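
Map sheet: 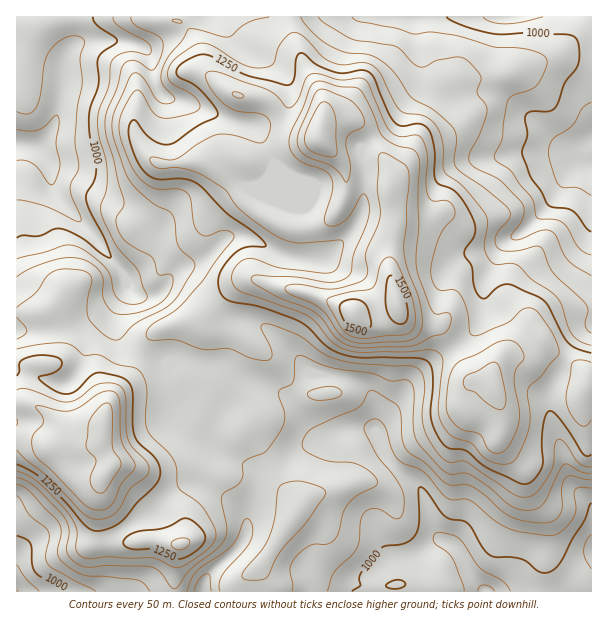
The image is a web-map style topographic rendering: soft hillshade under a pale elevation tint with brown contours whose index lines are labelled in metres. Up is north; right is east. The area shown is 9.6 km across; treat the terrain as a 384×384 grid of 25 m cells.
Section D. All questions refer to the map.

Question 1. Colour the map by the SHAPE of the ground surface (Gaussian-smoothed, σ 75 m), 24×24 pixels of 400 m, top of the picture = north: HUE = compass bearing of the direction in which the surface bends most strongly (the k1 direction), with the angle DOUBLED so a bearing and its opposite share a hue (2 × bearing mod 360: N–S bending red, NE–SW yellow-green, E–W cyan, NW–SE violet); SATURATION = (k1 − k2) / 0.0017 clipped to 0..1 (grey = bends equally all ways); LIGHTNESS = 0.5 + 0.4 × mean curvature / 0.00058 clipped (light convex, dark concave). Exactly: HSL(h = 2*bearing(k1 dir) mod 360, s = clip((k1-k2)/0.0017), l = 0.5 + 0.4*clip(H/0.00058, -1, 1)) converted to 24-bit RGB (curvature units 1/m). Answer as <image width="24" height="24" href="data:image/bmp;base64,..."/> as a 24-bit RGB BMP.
<image width="24" height="24" href="data:image/bmp;base64,Qk32BgAAAAAAADYAAAAoAAAAGAAAABgAAAABABgAAAAAAMAGAAATCwAAEwsAAAAAAAAAAAAAczOUh2A+iW8pVHwuY204Okwz8dlrAycwSNXG0K3JnLuWclSmrZN3fHNWUY6SgIWlg4anpb68t1m6WBxMWLZSlIlvc5pskbypOWWFq2vY8NvvrqTYqo7YRFrH9dXW4qfjADMeLJVr4aChdUhKkoFlpouNWJGSV29JW41JfKhmVBNMrsGad42RbYporrN5UJNIVIGEGSgh0JIhsr0lJqloao7MgrHL8tnorofeDyU8tZVs0JiiUYWFmq6ObFKAnmWRisGIUB5DPnBrp6FsilBCh4NIosRxQmx+cjlYTiE7q9WK6e3eNpyEMmA8U6Bis6R5j0RePjNkY5N0vKGYqX2vo4lpUEFVcbF1ZWO2gSGCY5ZbaENTtZOAj9CSlsq0dz6eJhYlftSxrujZ5tPKpFGTXbWXPo90dllNnWiQanScaZqMfqWWlY2vtIfDoprQlNHSNgwqnDoyknRDcFNJicJ+3OTHMHM5OwgPgI/nverXY4ODmblxzfHykYXceUigemyOg2Fsh29jcaFmUHhVc2RZgn1njLR5VRBDpDGYr8OLezWaz7enieKgir+KYg2a8srlZKi7tYeQgXOe3t+qSqsxOCYycVFfg2VqcGqKopCZpp6DWHVuZHJZbJNUe1E8PSlgoGy3vYejxISubNGn3dW9WZeHIgkw2u64gtOnkeTohVzZ8t3Zy2eTNjddZF9xioB+a4F7jI95qK+emE6ZoGd4n5lfRnCGPWtuOlJ6xZbF4OPUb32hyt6zX0OMPCB/5ejH0uBpPjQQDyQXzuCs8Y3JZUGPc2eFfoaGiICFdotog2hMV5aOdoOvxHaEaSVNfpRTFzU1XJRq4dO/ho6vys9/XC9KI0ti6OLN0p7g0cPkLYqpfrxJejA7kk5VcmRegnFZeHJai2Fij7yZXkaCVhscYisNZ2cfWGYiETQSEoI0e8590KHIymSfrZC4L4Cbve7ddm0lk3gxkm9Ta4xgaj+R2JC8i16ahKmMdZaoiriyn1BcWSRGfDaC4Je62ujxmZvlt+7iK9DfKIlEQXxYyIiesn2dmNy5IEIli3+6tK6IcJ1dUZp1LJiyaF/K7Kjvy6fCklloYUEnSB8bWkI0NGN21vXvy9jtxG3e1vXkJCuxlqfDNE1lg4NWy9q7q1Fsa0Z7b2iCw5ykyKmsYLxrFAwnaF0VFUoXyX2CzkewypDWtcj3zOH/zOz/dbbf3xml8ffAwsp+HiJKvZN1NT5tj7yZhq9toliIfWqTfJe1orXBzMHZ22/YLwQqh8Z5P3VpNW0pYIe73+zqVMalWE0TKx8MKhgTgWI37/vQdjNKOUBTnKRiQ5eZg429oFlbY4tfZXOTaIZLaIRKucdhMwAhvd6kaZ6Zh16cpbGOGVIpe2gRShUJr7xBh49OFEsysLt04Mt+k1VhcGB8lpthUp87CygQznSQupWZRVlofJp/cLR7LQYaRF/LuNKrjFpuS25us5qHhTtsX8G7uOvnbIO7mUfQ6byeDDg54M+TiblrflasrNLDpm3Fm4vPDn9QwG93gk2RmKNuXCZhXE69bHuznTs5pnQ4Ol8vZFo2aLuAf76TfnNkfnp3KTtM9t3EDRZH4+a7ncl0K4+nwp7HeF2WlLCYoGatNE9VmmRuub+jOCNUhYVaWjdUtU5w6e/bp6LpiLfahL61iqB3YX+IdCs1JxkOmv93Fxtiyd21483CImBJS14vd21GpXBXblBVblpwZ3xZY08eRTxygGaPYDlyqdSjtvDHWEeOw53BmI21laC4gD6Ynizo2vHpa96aGlFfheK35a69p2W5f0iAYHVMeopTenBdcGpbY4Fdmr2XImhwWk+AVV+46fLZWrVqUGiVYY1gmkkqTzoXRn88F1F59+fUtVbBsujPJXFui71aylGxtlevpoiWaIh9eUZln55zcmeTw8KsOEt+Qm19RXuB4tus2bBOLAoHJxYMuOB41en2r9XtCRNA7PXWtaPc29a3RzhgSGA6dTQ0gIFcqHtsgkVbYpCHhKuHbV19u7iPTEh6SFBrSm9xsOqlbgC179X2v93z0/jqR3ekcyU1PB9ikPuHUjpq89LShDmZZVKAlHian5akfm+ntqLIjZC0mXmLZHeLspl9ek9RNG9rNq9jqcYULQYKNroj09mmpllKVCQ0ZleEnNikWrRTQV5HnodBpFV5alGNhp+knq22doK2lI62qY26uJfBhGmhqZSwvJXHSEi2jz68xU/XmcTiY9uyTrg8cDxXgICWbX6Kr9d4Xjw5bnJOZGVHgoZNcWY5f5tGcoo5YGQrVmsvoWJ3o3umvY22"/>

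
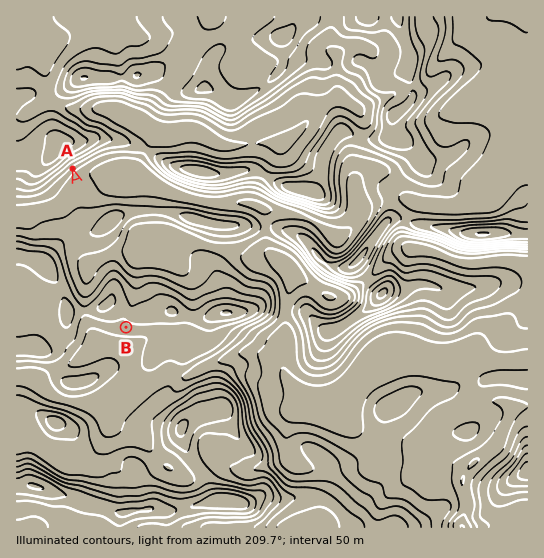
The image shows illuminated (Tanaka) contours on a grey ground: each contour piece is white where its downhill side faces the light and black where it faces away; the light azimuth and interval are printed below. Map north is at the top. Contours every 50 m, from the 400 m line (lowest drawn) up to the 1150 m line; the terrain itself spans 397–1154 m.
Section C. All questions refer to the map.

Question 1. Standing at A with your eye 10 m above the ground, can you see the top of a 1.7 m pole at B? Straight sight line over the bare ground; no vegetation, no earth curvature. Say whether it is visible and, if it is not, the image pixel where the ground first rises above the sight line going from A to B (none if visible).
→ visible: false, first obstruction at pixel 109 277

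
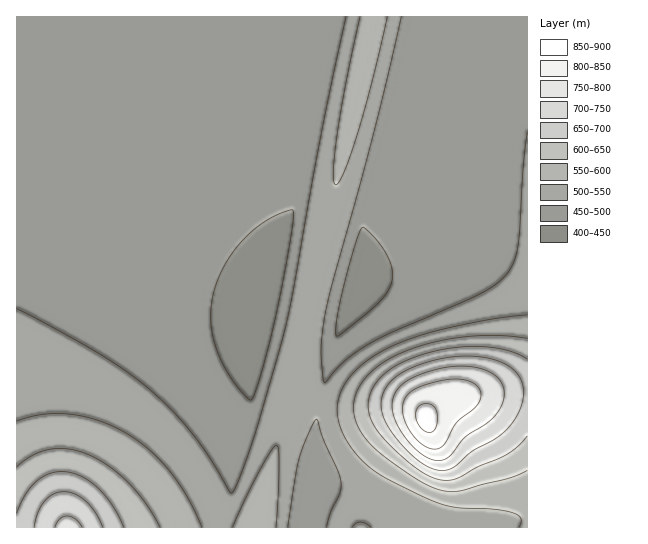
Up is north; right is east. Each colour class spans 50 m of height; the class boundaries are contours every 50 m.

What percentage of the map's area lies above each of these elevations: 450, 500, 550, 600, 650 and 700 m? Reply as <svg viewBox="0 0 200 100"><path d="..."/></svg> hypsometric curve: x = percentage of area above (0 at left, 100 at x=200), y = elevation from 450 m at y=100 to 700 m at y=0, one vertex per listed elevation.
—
<svg viewBox="0 0 200 100"><path d="M190 100l-113-20-38-20-16-20-7-20-6-20"/></svg>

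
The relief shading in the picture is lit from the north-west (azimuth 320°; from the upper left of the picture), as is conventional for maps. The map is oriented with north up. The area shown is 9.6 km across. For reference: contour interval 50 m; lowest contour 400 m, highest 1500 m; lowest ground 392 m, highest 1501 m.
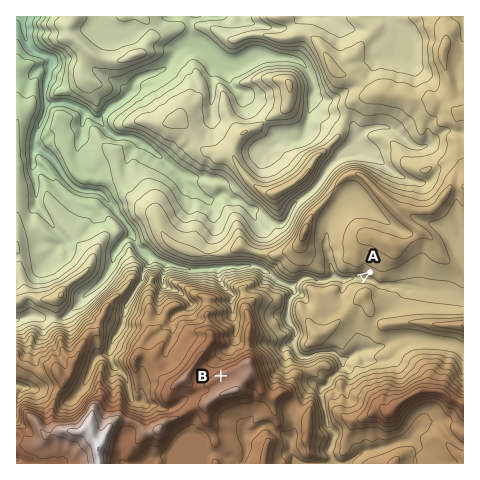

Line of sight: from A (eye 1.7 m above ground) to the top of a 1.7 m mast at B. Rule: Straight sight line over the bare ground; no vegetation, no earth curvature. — no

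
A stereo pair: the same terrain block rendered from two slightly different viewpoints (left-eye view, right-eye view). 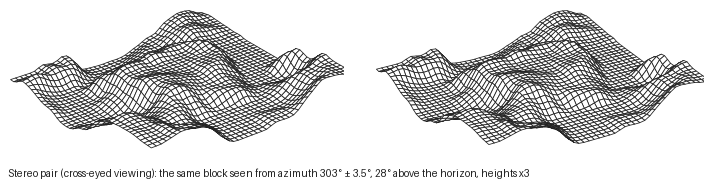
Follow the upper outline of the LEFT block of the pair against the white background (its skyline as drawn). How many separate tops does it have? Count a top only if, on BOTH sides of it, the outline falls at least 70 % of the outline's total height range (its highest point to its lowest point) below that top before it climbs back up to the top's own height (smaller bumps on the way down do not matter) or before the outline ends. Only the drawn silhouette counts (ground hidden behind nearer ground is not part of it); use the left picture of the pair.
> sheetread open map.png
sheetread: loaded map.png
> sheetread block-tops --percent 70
1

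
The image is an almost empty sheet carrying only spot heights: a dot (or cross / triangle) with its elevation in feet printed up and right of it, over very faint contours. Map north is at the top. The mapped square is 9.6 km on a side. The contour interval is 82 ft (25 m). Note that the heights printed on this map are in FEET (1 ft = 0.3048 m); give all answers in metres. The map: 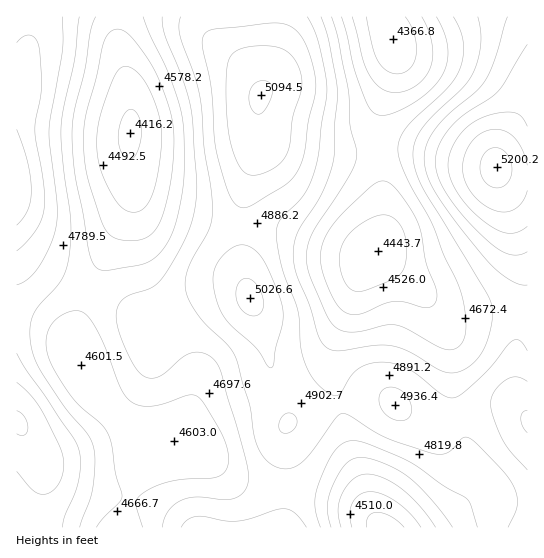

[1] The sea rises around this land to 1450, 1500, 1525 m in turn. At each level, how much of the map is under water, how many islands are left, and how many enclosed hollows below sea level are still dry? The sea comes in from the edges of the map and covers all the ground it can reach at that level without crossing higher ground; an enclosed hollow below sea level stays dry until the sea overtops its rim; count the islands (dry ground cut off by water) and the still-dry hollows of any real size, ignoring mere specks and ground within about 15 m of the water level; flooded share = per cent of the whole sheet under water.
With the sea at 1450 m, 45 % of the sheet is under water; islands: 0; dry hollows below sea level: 0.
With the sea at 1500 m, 83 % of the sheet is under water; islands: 2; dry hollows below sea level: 0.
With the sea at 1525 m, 93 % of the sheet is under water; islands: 1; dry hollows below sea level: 0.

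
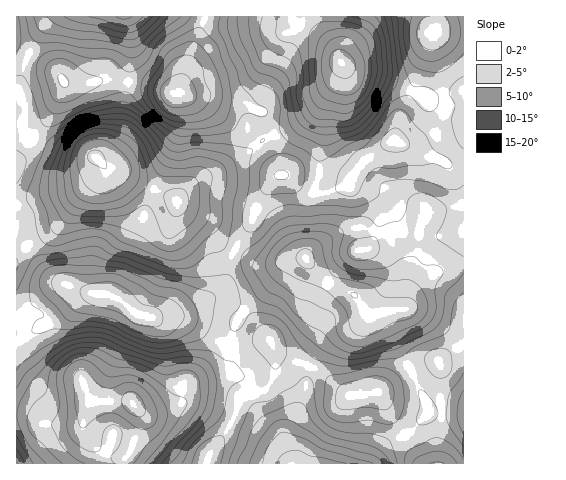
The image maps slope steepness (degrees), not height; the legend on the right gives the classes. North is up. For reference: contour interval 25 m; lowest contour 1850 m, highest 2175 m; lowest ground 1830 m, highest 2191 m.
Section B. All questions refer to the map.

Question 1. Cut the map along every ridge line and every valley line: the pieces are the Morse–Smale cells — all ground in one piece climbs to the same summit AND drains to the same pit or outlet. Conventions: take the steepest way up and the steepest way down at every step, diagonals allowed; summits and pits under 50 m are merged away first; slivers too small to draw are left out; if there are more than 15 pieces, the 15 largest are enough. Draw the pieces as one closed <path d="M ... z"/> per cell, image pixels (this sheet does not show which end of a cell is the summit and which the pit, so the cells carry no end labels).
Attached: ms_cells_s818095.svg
<path d="M103 164l-1 5-8 9-17 11-32 5-29 10 0 109 5 1 8-4 23-21 8-3 9 0 19 6 28 5 24 19 17 2 17-1 8 2 40 24 10 1 3-19 9-13-21-12-17 0 17-12 11-37-10-5-21-24-21-12-11-13-27-12-27-15-9-1z"/><path d="M17 46l0 158 32-11 28-4 17-11 8-9-1-7 7 7 9 1 61 32 4-8 10-10 24-12 34-21 15-13 10-4-11-19-21-13-70-9-30-9-27-4-49 4-9-11-13-11z"/><path d="M103 294l-13 0-7 3-23 21-44 23 1 74 12 1 20 8 28 0 5-3 9-20 38 0 14 11 12 0 18-6 6-7 3-10 4-5 34-9 8-5 5-15-1-11-10-1-26-17-17-8-22 0-20-3-19-17z"/><path d="M395 140l-26 17-22 28-14 6-20 1-12-4-15-12-6-1-4 2-15 20-6 12-2 12-12 16-6 14 23 12 18 0 15-4 15 0 9-12 21-13 20-7 11 1 18 7 14 20 5 18 1 32 3-28 4-13 5-9 4-31 7-12 36-8 0-37-15-2-11-7-18-4z"/><path d="M342 63l-4 17-19 25-25 21-19 8 6 27 0 14 5 1 15 12 12 4 20-1 14-6 22-28 24-17 27 14 18 4 11 7 15 1-1-74-37 8-5-5-32-14-34-8z"/><path d="M323 16l-117 0-13 30-14 46 15 4 16 0 17 5 16 1 19 10 12 22 20-8 25-21 21-30 2-13-6-16-11-19z"/><path d="M204 16l-187 0-1 30 29 16 11 9 11 13 49-4 27 4 36 9z"/><path d="M463 16l-138 0-1 8 12 22 4 15 8 7 10 6 31 7 30 13 8 6 37-9z"/><path d="M463 205l-35 7-4 4-4 13-3 26-8 16-4 34-1-32-2-11-12-21-9-8-20-6-18 4-28 16-9 9 0 4 20 20 27 14 14 20 7 1 31-6 9-17 12-12 15-10 23-5z"/><path d="M270 340l-36 4-3 21-4 7-41 12-4 5-3 10-8 8-16 5-12 0-5-3 3 8-1 10-16 36 82 1 4-10 22-31 8-24 24-10 8-8 3-9 0-18z"/><path d="M313 367l-3 1-8 34-15 33 4 28 81 1 8-12 10-10 13-7-21-37-4-5-27 2z"/><path d="M306 259l-16 2-7 6-5 10-30 29-3 6 24 27 9 14 7 5 26 8 11-20 11-9 24-12 7-7 1-6-12-18-27-14z"/><path d="M274 348l1 24-3 9-8 8-24 10-8 24-22 31-3 10 84-1-4-28 15-33 9-35-26-9z"/><path d="M274 135l-9 3-15 13-34 21-24 12-15 18 5 8 21 12 21 24 10 4 18-27 3-14 9-17 9-12 8-6 0-13z"/><path d="M463 266l-22 4-15 10-12 12-9 17-34 6 10 3 6 8 16 34 8 10 14-8 14-1 25-18z"/>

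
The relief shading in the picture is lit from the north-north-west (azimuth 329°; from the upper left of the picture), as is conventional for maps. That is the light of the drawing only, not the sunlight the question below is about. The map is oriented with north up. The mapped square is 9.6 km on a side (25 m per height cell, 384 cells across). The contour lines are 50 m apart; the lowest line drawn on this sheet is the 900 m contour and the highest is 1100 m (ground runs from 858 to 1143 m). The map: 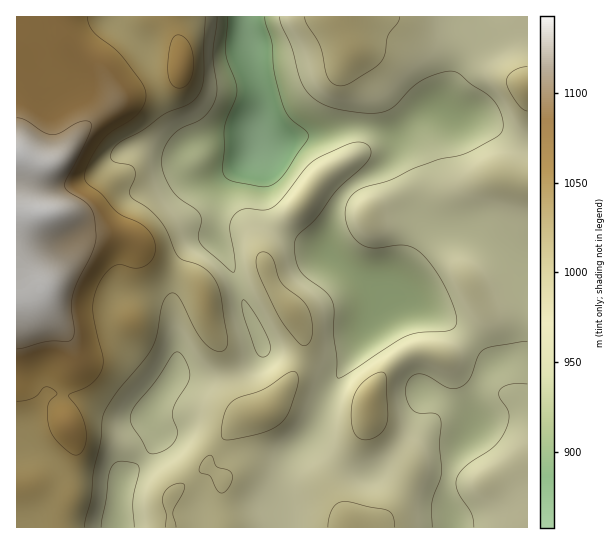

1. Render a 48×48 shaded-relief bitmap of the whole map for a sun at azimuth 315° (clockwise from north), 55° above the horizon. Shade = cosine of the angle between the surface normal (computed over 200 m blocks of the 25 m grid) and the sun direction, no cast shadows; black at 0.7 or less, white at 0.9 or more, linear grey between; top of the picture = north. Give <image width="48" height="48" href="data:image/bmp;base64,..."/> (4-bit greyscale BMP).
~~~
<image width="48" height="48" href="data:image/bmp;base64,Qk32BAAAAAAAAHYAAAAoAAAAMAAAADAAAAABAAQAAAAAAIAEAAATCwAAEwsAABAAAAAAAAAAAAAAABEREQAiIiIAMzMzAERERABVVVUAZmZmAHd3dwCIiIgAmZmZAKqqqgC7u7sAzMzMAN3d3QDu7u4A////AJmZhSNpq7qYmZmIiZmqu6mZmHdniaqpmYmZhSJpu7qYmZmIiZmqu6qqmXZniaqZmYiZlzJYvMqYiZh3iZmqq7qrqYZniZmZmYiJl0JYvMypiZh3eJmqqqqrupdnmqmImZmZmEJHrNy6mZmHeJmqqpmaupdmm7qYiaqZl0JHiszMqZmYd4mqqpiJqqhmm8y6mZmZl0E2eazNypmYd4mruph3iql2is3LqZmZh0JGiJq826mIdmeau6h2eKmHebzMupmZl0NHiJmrzLmHdlV5q7l2V5mHeJq8u5mqqFRWeJmqvLqYdkRYq8uWVomYd4mru4mruGRFaJqqq7upmGRGm8ynVXmph4maqoiaqGVERoqqu7u7uoZWi924VXmpiImZmXiZmGVDNGmru7u8y6dVet7ZVGiZiImZmXiJh2VEM1eau7u7zcllaM/rZFeId3mqmXeIh2VVRDWKqpmavduGZ63+pUZ3dmiaqWZ4iHZmZDR5qYd4rNyXZovv2XZ4dmeJmVVnh3Z3ZTNpmYZnisuXZnnO/bmZmHd4iWZmdmaIdkNomYZniqqXVWis7u3Luod3iHdndmeJhkRpqXZnmqmHVWeavd3cy5h3eIh3ZmeZl1VpqXVomqmHZVeJqrzMy6mIiIiHZVeKqGZ5qWRomqqHdmeJmaqrupmIiJmHVEaJmHaJqWRpqqqYh3iJmZmqqpiImZmYZDV4h2aKuXWKqpmZmYiZmZmaqpiImZmZdTNoh2Z6uneaqYiJmZmIiZmaqpiImZmZl1NHh1V6uomruXZ4mZmHeIiaqqmZmZmZmXVGd2VpqZq8ynZniZh2Z4iaqqmZmYiIiYdWiGVniZq8uoZWeZl2VniaqqmZmYd3eIh4mXZnd5q7updVaKmHZ4iZmZmZmYh2ZniJqYd4d5q7uqhTWKuYd4mZmZmZmJmYd3eJqpiJmJvLvMpzN7y5iIiYiIiIiKqqmZh4mZiZmavMze6mNa3KmIiZiIiIiJmYiZmHeIiJmaq8zf/pVHvMupmZmZiIiJh2VXmYd3eIiImrvO/9hVery7qqqqqZmYiGMSaal2aIh2eau9//yWVorMuqu7u6qomZYgJpqGZ5l2Z5q83/7admiru7u8zLqpmrpgAViGVomHVomrze7tuXibuqu8zLqpmruVABRVRGd3Znmqq7zNypiaqqq8zLqamru4UQAkREVVVXmqmZmaqYeJqqqrvLqaqau6ljESMzNDNGiqmId3d2ZniZmaq7qamZqqqXQzRCIzNGiaqYdmZmVVeImImqqZmZmqqpdWdjEjRWirqZh2ZmZVVniIiaqpmZmaqph4mFETVnmruqmHZndlVWeIiau5mZmZqYiJqnICV4m7u7qYZndmVWeJqszJmZmZqYiau5MBV4q8u7updmd3ZneJqrzJmZmZqZiau6UAR5rMu6qqh3d3d3iJmqu5mZmZmZmZq6YQJpq8uqqqmIiId4iZmZqpmZmIiZmZqpcgFZq7qqmZmIiId4iZmZmZmZmHiZmZmZcwBZu7qpmZmIiId4iZmZmQ=="/>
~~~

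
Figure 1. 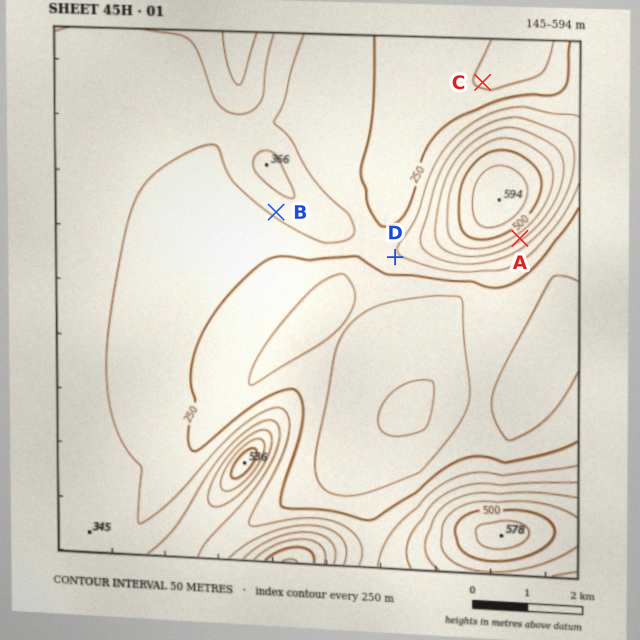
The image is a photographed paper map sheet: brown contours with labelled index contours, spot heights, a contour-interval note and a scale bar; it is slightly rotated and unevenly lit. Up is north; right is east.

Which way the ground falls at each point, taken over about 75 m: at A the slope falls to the SE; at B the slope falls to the SW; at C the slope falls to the NE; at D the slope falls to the SW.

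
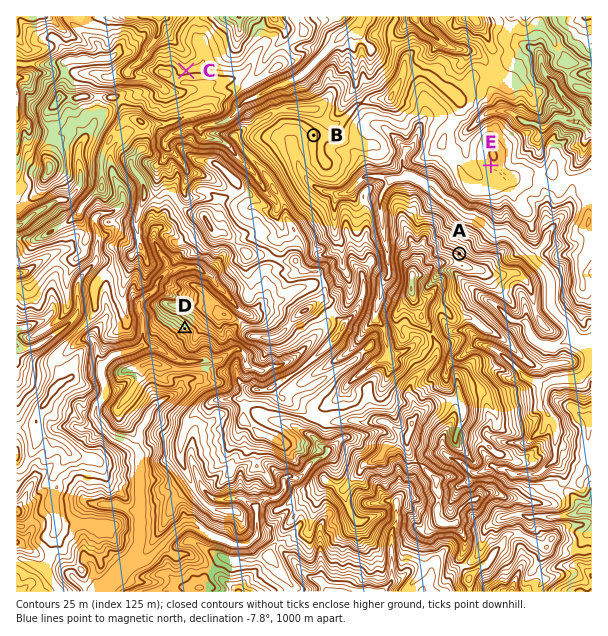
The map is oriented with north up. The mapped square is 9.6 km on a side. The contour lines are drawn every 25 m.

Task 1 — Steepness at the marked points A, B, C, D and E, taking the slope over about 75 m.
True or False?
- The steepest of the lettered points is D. False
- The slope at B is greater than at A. False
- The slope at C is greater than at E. True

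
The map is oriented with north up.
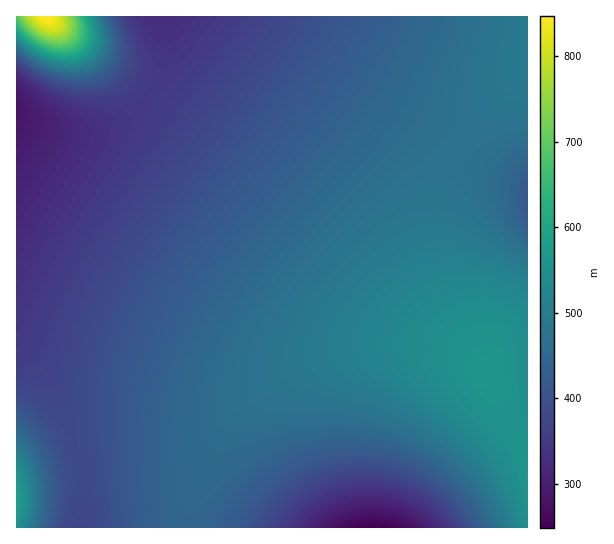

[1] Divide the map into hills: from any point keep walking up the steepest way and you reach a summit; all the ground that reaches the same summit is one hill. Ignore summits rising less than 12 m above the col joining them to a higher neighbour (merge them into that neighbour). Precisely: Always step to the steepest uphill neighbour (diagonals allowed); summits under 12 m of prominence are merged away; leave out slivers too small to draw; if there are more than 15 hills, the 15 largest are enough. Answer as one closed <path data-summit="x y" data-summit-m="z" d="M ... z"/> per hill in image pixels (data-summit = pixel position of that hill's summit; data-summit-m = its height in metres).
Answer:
<path data-summit="489 373" data-summit-m="561" d="M251 16l-89 0 3 19 0 22-6 25-11 17-13 13-20 12-16 5-28 3-30-4-25-7 0 221 31 36 10 17 12 27 8 27 6 34 0 30-3 14 447 1 1-345-49-24-73-43z"/><path data-summit="527 50" data-summit-m="495" d="M527 16l-275 1 154 99 73 43 48 24z"/><path data-summit="46 17" data-summit-m="847" d="M161 16l-144 0-1 103 25 9 36 4 32-5 21-11 22-22 11-24 2-13 0-22z"/><path data-summit="17 499" data-summit-m="584" d="M17 343l-1 184 63 1 4-15 0-30-6-34-8-27-17-36-16-23z"/>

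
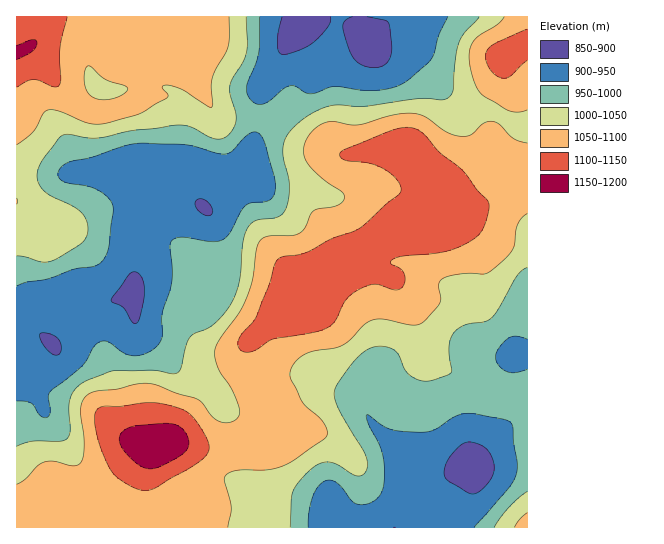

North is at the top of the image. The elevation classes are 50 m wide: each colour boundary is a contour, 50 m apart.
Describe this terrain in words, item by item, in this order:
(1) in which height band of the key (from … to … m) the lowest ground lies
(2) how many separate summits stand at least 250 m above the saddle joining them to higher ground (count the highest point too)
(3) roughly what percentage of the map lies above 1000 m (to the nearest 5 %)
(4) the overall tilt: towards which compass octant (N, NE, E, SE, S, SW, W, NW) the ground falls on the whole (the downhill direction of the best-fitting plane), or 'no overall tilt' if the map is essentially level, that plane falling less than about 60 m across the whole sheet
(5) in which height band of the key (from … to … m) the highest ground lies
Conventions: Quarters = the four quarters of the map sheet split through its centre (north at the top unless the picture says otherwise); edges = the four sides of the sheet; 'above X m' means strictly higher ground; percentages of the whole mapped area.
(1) The lowest point is somewhere between 850 and 900 m.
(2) Counting only tops that stand 250 m proud, the map has 1 summit.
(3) Ground above 1000 m makes up about 60 % of the sheet.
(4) No overall tilt - high and low ground are spread across the sheet.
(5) Between 1150 and 1200 m: that is the band holding the highest ground.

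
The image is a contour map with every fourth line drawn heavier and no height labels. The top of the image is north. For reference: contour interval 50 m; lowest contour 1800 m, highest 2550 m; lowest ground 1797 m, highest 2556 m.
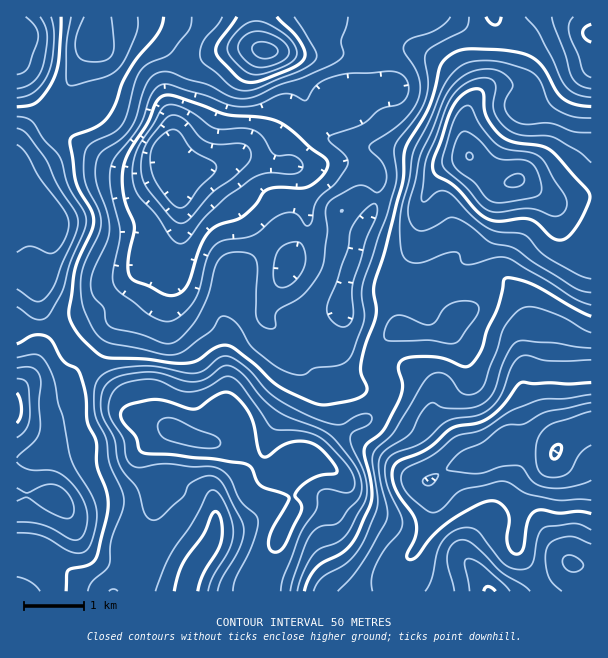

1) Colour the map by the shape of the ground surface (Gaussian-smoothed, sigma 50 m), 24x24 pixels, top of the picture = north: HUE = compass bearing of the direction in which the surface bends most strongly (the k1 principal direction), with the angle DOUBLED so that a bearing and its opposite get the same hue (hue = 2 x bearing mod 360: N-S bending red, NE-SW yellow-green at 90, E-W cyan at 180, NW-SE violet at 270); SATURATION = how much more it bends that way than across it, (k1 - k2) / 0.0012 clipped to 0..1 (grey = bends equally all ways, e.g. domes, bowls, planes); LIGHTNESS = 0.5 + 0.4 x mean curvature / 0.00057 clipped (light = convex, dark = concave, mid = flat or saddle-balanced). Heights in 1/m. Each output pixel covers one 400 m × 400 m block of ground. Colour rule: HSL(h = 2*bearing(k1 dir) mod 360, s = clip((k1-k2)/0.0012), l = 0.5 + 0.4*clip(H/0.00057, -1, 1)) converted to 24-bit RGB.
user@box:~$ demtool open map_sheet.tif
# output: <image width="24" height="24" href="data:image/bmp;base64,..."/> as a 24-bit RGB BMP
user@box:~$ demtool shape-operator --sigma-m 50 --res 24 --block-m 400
<image width="24" height="24" href="data:image/bmp;base64,Qk32BgAAAAAAADYAAAAoAAAAGAAAABgAAAABABgAAAAAAMAGAAATCwAAEwsAAAAAAAAAAAAAbWN3V5WEV8nJw5x4xFRnzZZ8Q3R7Bjpby4/H056b0qVq3pNdJyJEY5BANI9IO4ducFONnzqZV6F+zP/NZyzJxAW7xVKMh7yTfZ3Gku7iFSe0wxtZt6J3w5+JqVlZFFpQGVpS1nRu7IuF3MiEYCGbo711Sp5nMGJDHFdPSzXE2PPdruNeIxAidBx11Obbpr7YiJvSsl1hIAkqtZJWzJuMs41ou3h+SaWYBxMsiq0o2bSI+bOpIChl39a1Tp+iWX2yGbfYC4ma59GKxSA7SDd5GtPFfsyZu5uEmpYmViwgLQ0jUbg0rX9I06qAoXSOwZp3DgAzw+mHKI4x9ceOQynd4mBBXfJiNPD8NyfDJiNkq6hXwY2gcnG1UOXSVYGerYNyqYAvSxg+P76vT6Wcs441hONJh0AzrTkXAyFLl9eEonu/3LRVeSBGv/nT1fblHRtHJA8QKGA4UcFnbV6oyI6NJq1FYTZuqTYnxqnlaVjZZ6q6Xiqd5bS35UxQlTRWxFqUSfLYQ9eJLnu828Tl1Ob3rfjUugAWLgUWe3UtDX4XOGAbKl0Vnosx4LksDxwkrbd0zSpwsFZVlViVRRg9qOk+gZnSuMbusdH5xlnlktyLFHqPcdOZz6mgsgBY8S1yc4HReIfh1G7BRj8iVaUOEzwU4asvIEg2DXgMn1gyzcqOIh1rknbj1vXibb3KjsmqkiyctYjIvuW/N3/NQaRIWh8gf0Kj5arZ6Y25M3uE6Cbe1nvdy9a5E4WepGVTlkVMaHgmDYtBzY9TI16PYfHL1NTtu8PqbKLZIR7U67WwudKeTD1xcT1Xgkxeg1JGh1omzsdtzm22HSpUzp+G5eTUGTOopVC7hXu6sYvWGYeJUchXWr6JAfZqNKwrh8U9kCJTTSA6zfSMxlpMaxlPmUmDXaqTRDGU64Opva9IfzIrcTdugtlsxsV7WCh9Nz93kHVjhHhIbD+5LNhyhtykPJqHd4FQhXw8MSU9qYBa2eMan14wY0GTjEk9pp9VIlaLy1Ky8JC3hZfYgYfbpsmVpqd8fCaiYF+7aHCxqHe9z0tAOOhFQL48dzx/RJ9UXoxvOEh6r0mU08yDqIZSKyuEqJPFn7pkFBU+e4Auud6Ep2SsfVyf1qrEyZS2PESEUWSLfC9CjVAulsqp3OGkK65sL3FpSph+i1ZrQE9eUjNx57p7t6xtJYt3UDuH6JCbDCJxi3zWq8phbmpDgIZKgaAyw1w1tDikaSlPiEBfncOZZayI98WHS3c2NX1aLnFYfF1WTmSFKz6C4trF1brCdkyQIj5CvoxM0q4mFWiR5nmCsHdfTpVvrnWQrFw7RxswqVOxhsq+ldPXhFCL8NqywXZ5L6KgP1ydRJWILY/BL1CnnNOFuV6H5UiZQXCSQner3MV3Bi9Xz26I26iKco9qQFZhxh4qPqeuXZutpM6COrtPT1l92fXW29LtaH/jMymij9nTDzWbW0KkwJdob15Qs3SGw4fJOBOF++fQAi0xSx6a/djHYqOJaQ1n3aZXa6ZCLGFCrN6Qa6SBlN7VkuGHm5NQjzFVQIh9SLpRKg4xMnxgt4OcwHvBer63coXCH13I6JqTxVHvABxB/NjPxhNJVRxk0OrZ2cLqiPX1fNjfl3rFk8xws4thj09HcUdBlsA1IEtPYC9qS24tNWEZdI47wJ4dQDIWWFQihYotsl4sDA8ngcU8/5ThvO/sVf/GpLnn5NvuT02Te2SBlsaaoDl+wBAuhjwt6e82CygaFx8/uT5FfKY8HEYcxKpKez56WsOGVdfkf5ndHlz3RZrPvmXI7/bVit7KKLKwzmWTwmPBl1K35U2PfyFSwHCls6TJ5dLUV1HSBQ4uh6hLvHldUng/PKxUX4KpbdGKS39HXXxBJnVYMDyGgEig//zMh8k2Hi8xWlshp7RVV12ivxzG9pHEiJ1kt5Z4w7iJtSGRMg1bV6JetU5528tpDHYTJIkmY6RKVYONaJtvUH9lDx0kP5pd++vQ+oWLJBpEbdphKcF1OpulEiEf4is/7Xhkt6hEp8JIeiV6Jl7Ofn/TbEKn8IWR4YxqBqEgGZAiIXohdZA1ZGM3HzVFD/JAPeUp9sPOlWb33d22lmVOHz4fMyV/YjJ89tzSwdXKzZPIOjy1Rr+2GTyrkWv91tf10tX5zNf/OS//dl7TaoXKeVjRVa/shs7QbbpahXgahmUev5U6r5VwRDiZJBQRJ4ZU1ueh1Lacn26XgWywkn6nGYyYH25qruWA1uRknxEzdC5hk4B0eVNiSXtINKI7P2pGoTA12WcmSclanap2tmpHPhgW"/>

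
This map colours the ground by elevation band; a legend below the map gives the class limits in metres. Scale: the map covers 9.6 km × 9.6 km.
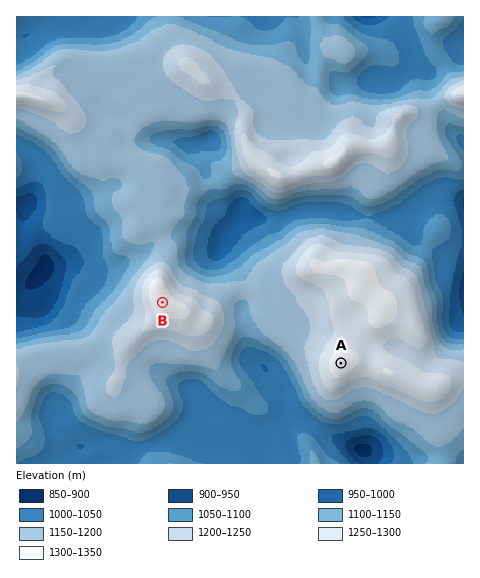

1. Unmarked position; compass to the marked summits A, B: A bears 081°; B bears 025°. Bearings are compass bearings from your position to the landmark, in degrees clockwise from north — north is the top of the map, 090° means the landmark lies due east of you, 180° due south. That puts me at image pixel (118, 398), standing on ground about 1200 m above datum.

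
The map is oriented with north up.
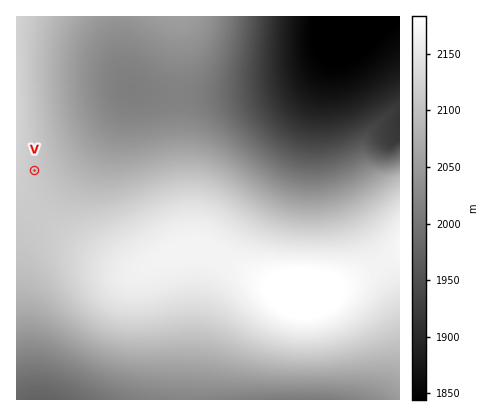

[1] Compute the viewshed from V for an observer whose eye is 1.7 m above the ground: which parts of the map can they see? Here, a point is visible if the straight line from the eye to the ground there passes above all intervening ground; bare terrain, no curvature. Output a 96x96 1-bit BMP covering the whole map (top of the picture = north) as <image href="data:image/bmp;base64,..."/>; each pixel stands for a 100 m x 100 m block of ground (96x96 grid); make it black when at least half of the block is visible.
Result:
<image width="96" height="96" href="data:image/bmp;base64,Qk2+BAAAAAAAAD4AAAAoAAAAYAAAAGAAAAABAAEAAAAAAIAEAAATCwAAEwsAAAIAAAAAAAAA////AAAAAAAAAAAAAAAAAAAAAAAAAAAAAAAAAAAAAAAAAAAAAAAAAAAAAAAAAAAAAAAAAAAAAAAAAAAAAAAAAAAAAAAAAAAAAAAAAAAAAAAAAAAAAAAAAAAAAAAAAAAAAAAAAAAAAAAAAAAAAAAAAAAAAAAAAAAAAAAAAAAAAAAAAAAAAAAAAAAAAAAAAAAAAAAAAAAAAAAAAAAAAAAAAAAAAAAAAAAAAAAAAAAAAAAAAAAAAAAAAAAAAAAAAAAAAAAAAAAAAAAAAAAAAAAAAAAAAAAAAAAAAAAAAAAAAAAAAAAAAAAAAAAAAAAAAAAAAAAAAAAAAAAAAAAAAAAAAAAAAAAAAAAAAAAAAAAAAAAAAAAAAAAAAAAAAAAAAAAAAAAAAAAAAAAAAAAAAAAAAAAAAAAAAAAAAAAAAAAAAAAAAAAAAAAAAAAAAAAAAAAAAAAAAAAAAAAAAAAAAAAAAAAAAAAAAAAAAAAAAAAAAAAAADgAAAAAAAAAAAAAAf8AAAAAAAAAAAAAB/+AAAAAAAAAAAAAD//gAAAAAAAAAAAAH//4AAAAAAAAAAAAP//8AAAAAAAAAAAAP///AAAAAAAAAAAAf///wAAAAAAAAAAA////8AAAAAAAAAAA/////AAAAAAAAAAB/////gAAAAAAAAAB/////4AAAAAAAAED/////8AAAAAAAAMD/////+AAAAAAAAcD/////+AAAAAAAAcH//////AAAAAAAAcH//////AAAAAAAA8H//////gAAAAAAA8P//////gAAAAAAA8P//////gAAAAAAA8P//////gAAAAAAAcP//////gAAAAAAAcf//////gAAAAAAAcf//////gAAAAAAAc///////gAAAAAAAM///////gAAAAAAAN///////gAAAAAAAH///////gAAAAAAAD/g/////AAAAAAAAD/AD////AAAAAAAAD+AA////AAAAAAAAD8AAP///AAAAAAAAD8AAD///AAAAAAAAD8AAB///AAAAAAAAD8AAA///AAAAAAAAD8AAAf//AAAAAAAAD8AAAP//AAAAAAAAD8AAAH//AAAAAAAAD8AAAD//AAAAAAAAD8AAAD//AAAAAAAAD8AAAB//gAAAAAAAD8AAAB//gAAAAAAAD8AAAA//gAAAAAAAD8AAAA//wAAAAAAAD8AAAA//wAAAAAAAD8AAAA//4AAAAAAAD8AAAA//4AAAAAAAD8AAAB//4AAAAAAAD+AAAB//4AAAAAAAD+AAAB//8AAAAAAAD+AAAD//8AAAAAAAD+AAAD//8AAAAAAAD/AAAH//8AAAAAAAD/AAAP//8AAAAAAAD/gAAP//8AAAAAAAD/gAAf//8AAAAAAAD/wAA///8AAAAAAAD/4AB///8AAAAAAAD/8AD///8AAAAAAAD//AP///8AAAAAAAD///////8AAAAAAAD///////4AAAAAAAD///////4AAAAAAAD///////4AAAAAAAD///////wAAAAAAAD///////wAAAAAAAA="/>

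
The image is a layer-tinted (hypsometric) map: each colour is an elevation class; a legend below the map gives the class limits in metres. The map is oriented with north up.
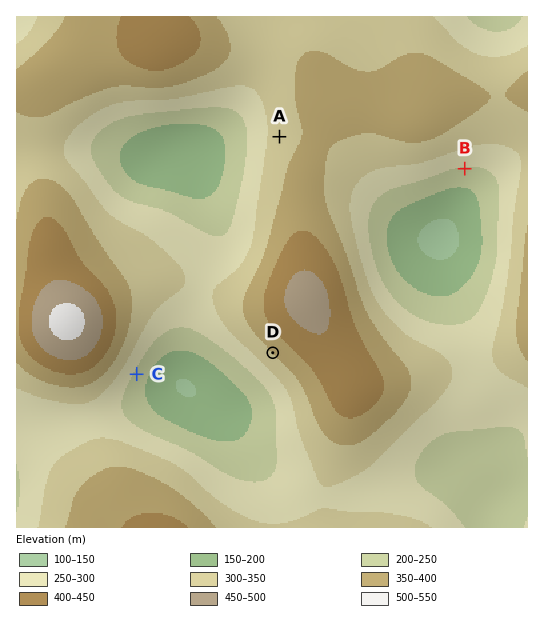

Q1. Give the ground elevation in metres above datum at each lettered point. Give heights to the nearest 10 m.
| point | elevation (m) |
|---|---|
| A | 320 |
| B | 240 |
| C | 240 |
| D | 350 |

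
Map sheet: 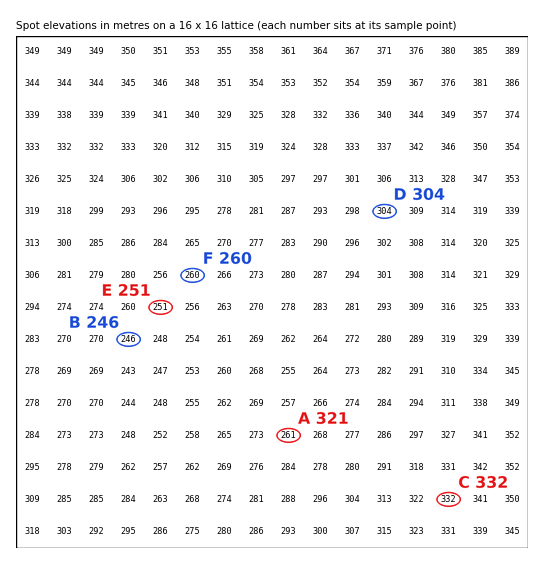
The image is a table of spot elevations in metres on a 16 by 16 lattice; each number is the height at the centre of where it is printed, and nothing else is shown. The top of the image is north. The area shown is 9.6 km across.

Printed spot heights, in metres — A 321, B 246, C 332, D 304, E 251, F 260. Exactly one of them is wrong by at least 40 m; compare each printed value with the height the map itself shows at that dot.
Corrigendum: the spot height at A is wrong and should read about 261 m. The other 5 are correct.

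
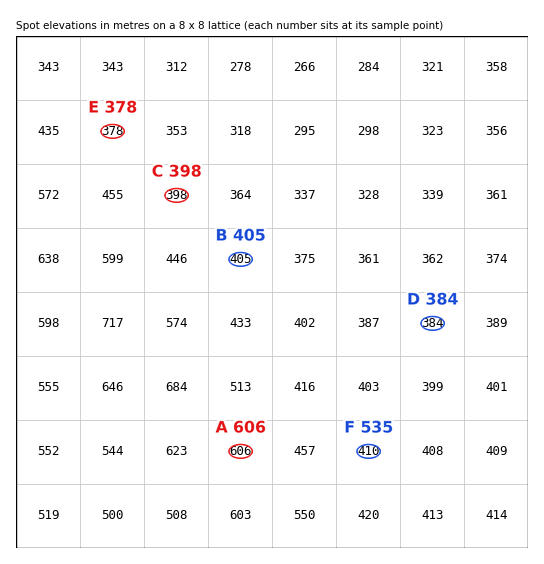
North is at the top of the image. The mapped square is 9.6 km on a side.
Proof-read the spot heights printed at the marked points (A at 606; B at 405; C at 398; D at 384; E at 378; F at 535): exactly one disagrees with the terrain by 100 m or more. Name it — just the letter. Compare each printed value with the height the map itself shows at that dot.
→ F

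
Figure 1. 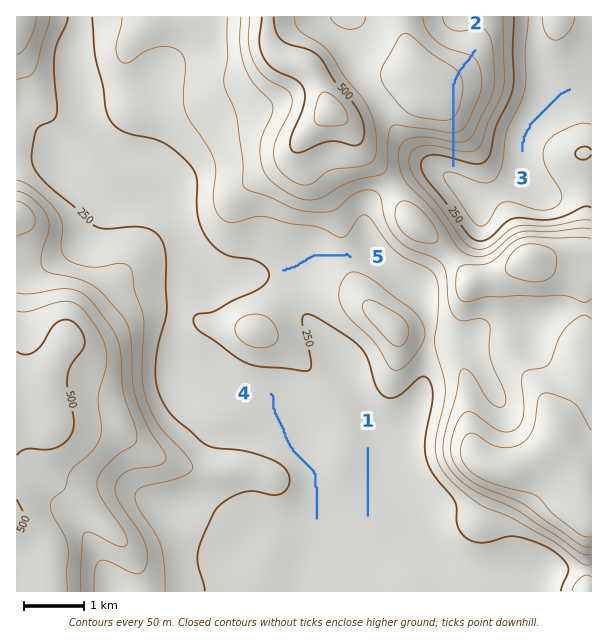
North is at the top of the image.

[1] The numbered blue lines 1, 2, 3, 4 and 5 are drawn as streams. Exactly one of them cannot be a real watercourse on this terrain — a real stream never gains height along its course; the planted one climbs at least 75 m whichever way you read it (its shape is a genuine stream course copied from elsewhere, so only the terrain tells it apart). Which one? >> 2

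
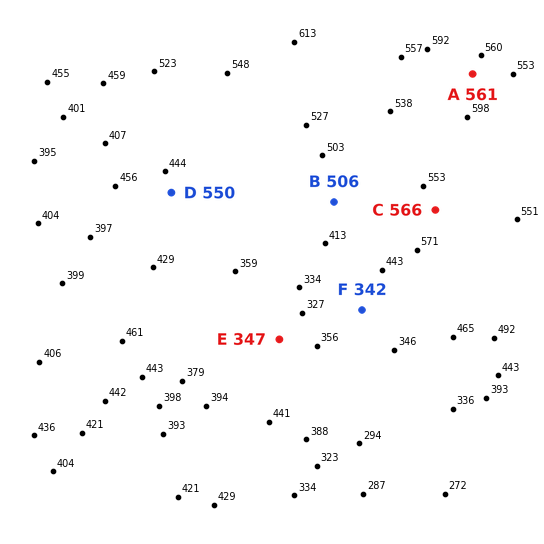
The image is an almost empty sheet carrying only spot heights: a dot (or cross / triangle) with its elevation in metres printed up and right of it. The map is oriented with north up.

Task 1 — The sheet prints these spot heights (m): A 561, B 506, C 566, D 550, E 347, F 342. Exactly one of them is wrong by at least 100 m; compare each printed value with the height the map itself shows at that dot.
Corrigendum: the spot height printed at D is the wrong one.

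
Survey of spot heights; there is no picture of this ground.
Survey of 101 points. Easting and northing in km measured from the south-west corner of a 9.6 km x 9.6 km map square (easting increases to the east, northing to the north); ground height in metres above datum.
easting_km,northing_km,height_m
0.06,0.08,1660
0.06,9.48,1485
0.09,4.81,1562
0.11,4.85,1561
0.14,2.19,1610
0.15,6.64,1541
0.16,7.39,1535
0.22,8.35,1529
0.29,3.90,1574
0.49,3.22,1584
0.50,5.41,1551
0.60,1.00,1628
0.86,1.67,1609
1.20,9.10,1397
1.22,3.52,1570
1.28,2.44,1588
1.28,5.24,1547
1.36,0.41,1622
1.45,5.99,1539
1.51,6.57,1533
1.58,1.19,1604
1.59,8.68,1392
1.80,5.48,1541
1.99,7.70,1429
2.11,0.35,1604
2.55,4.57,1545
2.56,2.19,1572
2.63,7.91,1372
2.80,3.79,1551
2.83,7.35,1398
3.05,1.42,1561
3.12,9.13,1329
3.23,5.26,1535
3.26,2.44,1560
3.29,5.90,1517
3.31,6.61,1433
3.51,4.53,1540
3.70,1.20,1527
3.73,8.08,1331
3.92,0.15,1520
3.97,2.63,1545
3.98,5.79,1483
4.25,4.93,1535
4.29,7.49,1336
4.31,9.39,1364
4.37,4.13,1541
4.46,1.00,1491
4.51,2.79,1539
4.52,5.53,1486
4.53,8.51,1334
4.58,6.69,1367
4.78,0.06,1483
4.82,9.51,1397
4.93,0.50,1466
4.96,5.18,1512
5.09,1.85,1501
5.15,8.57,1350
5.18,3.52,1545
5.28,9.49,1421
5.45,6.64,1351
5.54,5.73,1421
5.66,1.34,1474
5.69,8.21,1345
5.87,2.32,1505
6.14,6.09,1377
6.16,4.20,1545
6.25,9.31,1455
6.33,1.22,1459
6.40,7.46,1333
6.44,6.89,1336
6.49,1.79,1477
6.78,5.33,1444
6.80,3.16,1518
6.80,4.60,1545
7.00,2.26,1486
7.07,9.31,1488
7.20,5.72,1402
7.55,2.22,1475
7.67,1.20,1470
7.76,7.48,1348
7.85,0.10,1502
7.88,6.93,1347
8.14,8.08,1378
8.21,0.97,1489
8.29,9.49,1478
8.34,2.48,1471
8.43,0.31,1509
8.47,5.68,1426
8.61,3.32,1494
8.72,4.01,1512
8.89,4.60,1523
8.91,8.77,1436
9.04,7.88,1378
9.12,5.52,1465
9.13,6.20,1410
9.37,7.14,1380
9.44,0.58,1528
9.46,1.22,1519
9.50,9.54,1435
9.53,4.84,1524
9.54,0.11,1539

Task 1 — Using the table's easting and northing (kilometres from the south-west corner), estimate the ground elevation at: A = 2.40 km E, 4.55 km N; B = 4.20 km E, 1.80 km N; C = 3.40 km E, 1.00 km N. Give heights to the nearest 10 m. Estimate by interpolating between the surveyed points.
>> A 1550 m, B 1520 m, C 1540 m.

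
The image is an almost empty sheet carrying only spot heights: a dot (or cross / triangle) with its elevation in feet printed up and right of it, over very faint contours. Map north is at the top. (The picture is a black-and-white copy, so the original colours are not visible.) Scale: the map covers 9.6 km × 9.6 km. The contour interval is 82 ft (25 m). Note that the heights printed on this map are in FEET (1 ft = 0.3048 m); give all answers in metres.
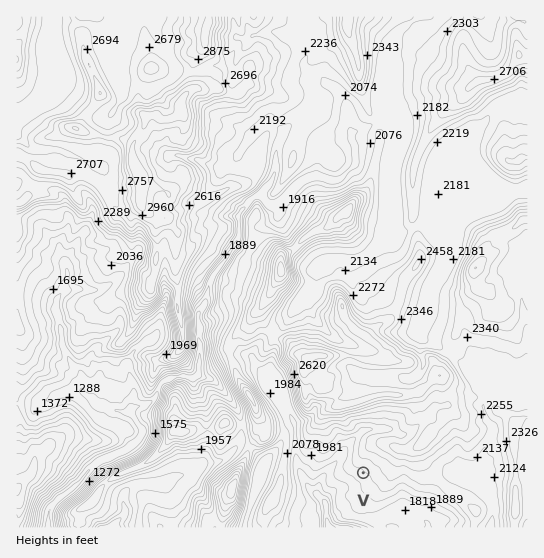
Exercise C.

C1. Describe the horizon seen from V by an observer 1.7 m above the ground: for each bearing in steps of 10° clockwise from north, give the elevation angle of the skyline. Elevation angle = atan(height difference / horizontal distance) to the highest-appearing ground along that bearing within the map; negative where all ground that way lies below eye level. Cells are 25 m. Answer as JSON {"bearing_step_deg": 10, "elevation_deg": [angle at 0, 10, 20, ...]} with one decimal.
{"bearing_step_deg": 10, "elevation_deg": [8.9, 8.1, 7.7, 7.9, 8.3, 8.5, 7.9, 6.3, 4.9, 4.3, 3.5, 2.9, 1.9, 0.8, -0.3, -1.3, -2.2, -2.9, -3.3, -3.6, -3.9, -4.7, -3.6, -2.6, -0.1, 2.4, 5.4, 4.5, 1.5, 3.5, 4.7, 3.2, 6.1, 7.7, 9.3, 9.3]}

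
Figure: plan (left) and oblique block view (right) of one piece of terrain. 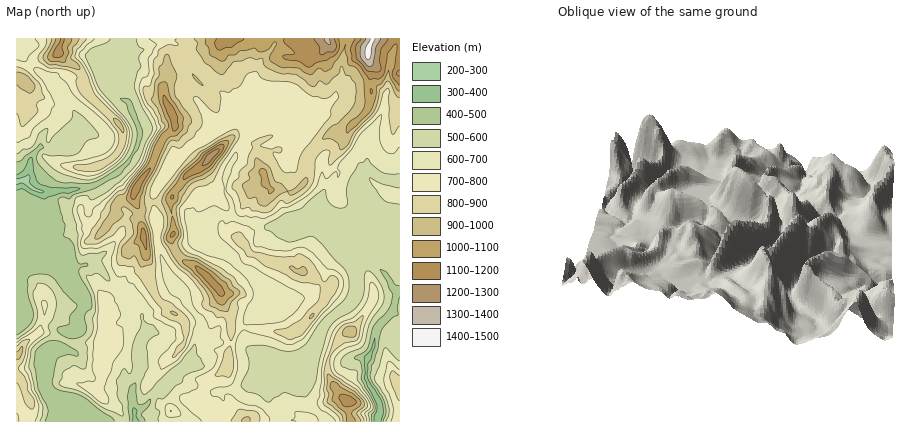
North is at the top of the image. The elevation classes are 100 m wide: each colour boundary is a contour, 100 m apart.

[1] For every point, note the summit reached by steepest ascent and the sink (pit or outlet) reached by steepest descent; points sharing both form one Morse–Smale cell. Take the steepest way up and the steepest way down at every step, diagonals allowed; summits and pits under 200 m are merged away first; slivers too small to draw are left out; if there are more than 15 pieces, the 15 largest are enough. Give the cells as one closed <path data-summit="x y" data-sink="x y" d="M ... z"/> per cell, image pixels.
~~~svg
<path data-summit="136 188" data-sink="16 182" d="M172 42l-20 3-24 9-8 0-14 8-2 10 5 16 9 9 11 5 9 22 2 12-3 12-9 14-12 11-26 13 3 2 1 6-8 20-16 5-16 9-38 5 0 31 28-5 20 5 4 4 14-3 12 1 18 17 18 13 4-8 14-9 20-3-11-34 0-18-4-20 2-14 13-20 12-14 44-30 14-12 4 0-4-10-16-10-27-34z"/><path data-summit="368 52" data-sink="378 416" d="M370 63l1 37-3 10-22 22-14 0-16 14-9 12-1 22-6 8-8 5-12-4-8 1-6-6-2-10-7-14 0-16-13-6-19 40 0 14 4 8-11 6-1 8 15 2 10 5 14 1 10 5 28 1 12-3 12-6 16 3 3 2 2 12 5 8 2 14 8 3 8-8 23 21 6 12 7 4 2-2 0-214-12-6-12-1z"/><path data-summit="304 272" data-sink="378 416" d="M226 215l-16 2-10 7-1 6 3 10 4 5 28 12 6 9 14 10 5 8 1 10-2 8-13 24-1 14 3 6 5 5 26 10 16 0 12-5 8-8 12-26 20-14 6-6 4-10 1-12-3-18-6-3-4-5 0-10-5-8-2-12-13-5-6 0-12 6-12 3-28-1-10-5-14-1z"/><path data-summit="58 52" data-sink="16 182" d="M126 38l-110 0 0 12 4-1 4 9 30 26 24 34 0 8-16 18-10 7-12-4-8 9-6 26 8 7 8 3 12 0 36-5 26-14 14-13 7-12 3-18-11-28-11-5-9-9-5-16 2-10 16-10 4-6z"/><path data-summit="348 400" data-sink="378 416" d="M362 253l-8 9 3 24-5 16-26 20-12 26-8 8-26 10-7 8-5 16 0 8 7 16 1 8 102 0 2-18-14-26 0-16 7-14 5-20 15-18 3-20-11-16z"/><path data-summit="328 40" data-sink="16 182" d="M346 38l-180 0-2 4 8 0 4 2 6 8 8 4 24 30 14 13 10 5 8 15 4-3 10 0 18-8 8 0 20 20 30-34 2-12 4-8z"/><path data-summit="368 52" data-sink="136 422" d="M170 311l-32 9-8 9-14 3-3 16-3 4-10 0 3 20-6 22 23 18 4 10 54 0 0-6-6-6 14-10 6 2 9-10 7-14 19-10 3-25-22-2-14 7 6-18 0-10-6-8-12 7z"/><path data-summit="368 52" data-sink="16 182" d="M88 265l-20 3 5 12 13 18 0 6-7 12 2 14-5 4-8-1-7 13-15 8-2 6 0 24 8 13 22 13 0 12 50 0-4-10-23-18 6-22-3-20 10 0 4-6 2-14 14-3 8-9 32-9 14 8 9-7-25-36-20 3-14 9-4 8-18-13-14-16z"/><path data-summit="368 52" data-sink="16 182" d="M400 38l-54 0-4 36-4 8-2 12-30 34-20-20-8 0-18 8-10 0-5 4-2 18 9 5 6-1-2 2 1 16 7 14 2 10 6 6 8-1 12 4 8-5 6-8 1-22 9-12 16-14 14 0 20-20 5-12-1-38 6 5 12 1 12 4z"/><path data-summit="16 356" data-sink="16 182" d="M44 259l-28 5 0 158 56 0 3-6-3-8-16-7-9-9-3-8 0-24 6-9 11-5 7-13 8 1 5-4-2-14 7-12 0-6-22-34z"/><path data-summit="210 158" data-sink="378 416" d="M240 137l-6 0-8 5-26 25-10 6-16 19-3 8 3 30-3 10 7 16 6 6 12 4 24 24 3 14 8 14 0 26 17 4-4-8 1-14 13-24 2-8-1-10-5-8-14-10-6-9-28-12-4-5-3-10 1-6 10-7 8-2 0-9 11-6-4-8 0-14 17-36 1-4z"/><path data-summit="210 158" data-sink="16 182" d="M242 114l-4 0-14 12-44 30-14 16-13 26 4 26 0 18 9 30 8 16 10 10 10 14 10-7 12-3 4-4 1-6-19-20-6-6-12-4-8-10-5-12 3-8-3-32 3-8 16-19 10-6 32-29 11 0 2-20z"/><path data-summit="368 52" data-sink="378 416" d="M230 343l-3 25-19 10-7 14-8 8 0 4 15 11 4 7 62 0 1-8-7-16 3-20 9-12 11-4-13-1-14-7-10-2-10-6z"/><path data-summit="26 82" data-sink="16 182" d="M20 49l-4 1 0 130 10 1 8-27 6-7 10 4 6-3 22-22 0-8-24-34-20-15-10-11z"/><path data-summit="400 384" data-sink="378 416" d="M400 289l-4 1-4 22-16 20-2 14-8 16 0 16 14 26-2 18 22 0z"/>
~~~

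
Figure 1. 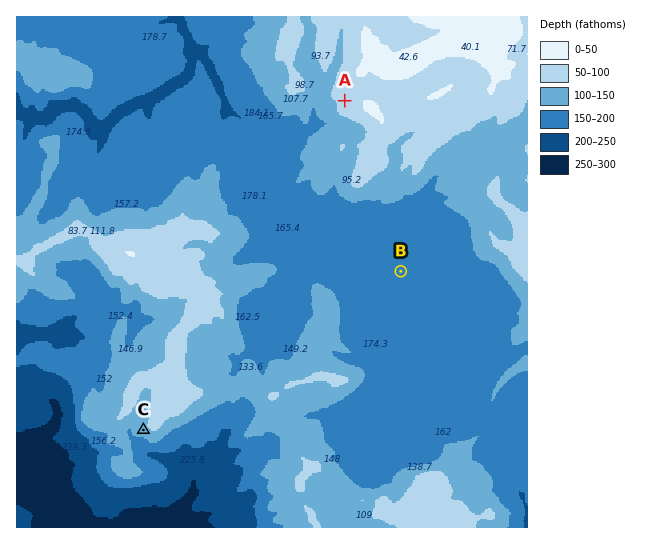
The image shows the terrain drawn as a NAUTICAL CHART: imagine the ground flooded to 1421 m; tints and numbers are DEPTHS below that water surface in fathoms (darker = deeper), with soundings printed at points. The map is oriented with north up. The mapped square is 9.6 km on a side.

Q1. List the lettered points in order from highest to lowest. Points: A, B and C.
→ A C B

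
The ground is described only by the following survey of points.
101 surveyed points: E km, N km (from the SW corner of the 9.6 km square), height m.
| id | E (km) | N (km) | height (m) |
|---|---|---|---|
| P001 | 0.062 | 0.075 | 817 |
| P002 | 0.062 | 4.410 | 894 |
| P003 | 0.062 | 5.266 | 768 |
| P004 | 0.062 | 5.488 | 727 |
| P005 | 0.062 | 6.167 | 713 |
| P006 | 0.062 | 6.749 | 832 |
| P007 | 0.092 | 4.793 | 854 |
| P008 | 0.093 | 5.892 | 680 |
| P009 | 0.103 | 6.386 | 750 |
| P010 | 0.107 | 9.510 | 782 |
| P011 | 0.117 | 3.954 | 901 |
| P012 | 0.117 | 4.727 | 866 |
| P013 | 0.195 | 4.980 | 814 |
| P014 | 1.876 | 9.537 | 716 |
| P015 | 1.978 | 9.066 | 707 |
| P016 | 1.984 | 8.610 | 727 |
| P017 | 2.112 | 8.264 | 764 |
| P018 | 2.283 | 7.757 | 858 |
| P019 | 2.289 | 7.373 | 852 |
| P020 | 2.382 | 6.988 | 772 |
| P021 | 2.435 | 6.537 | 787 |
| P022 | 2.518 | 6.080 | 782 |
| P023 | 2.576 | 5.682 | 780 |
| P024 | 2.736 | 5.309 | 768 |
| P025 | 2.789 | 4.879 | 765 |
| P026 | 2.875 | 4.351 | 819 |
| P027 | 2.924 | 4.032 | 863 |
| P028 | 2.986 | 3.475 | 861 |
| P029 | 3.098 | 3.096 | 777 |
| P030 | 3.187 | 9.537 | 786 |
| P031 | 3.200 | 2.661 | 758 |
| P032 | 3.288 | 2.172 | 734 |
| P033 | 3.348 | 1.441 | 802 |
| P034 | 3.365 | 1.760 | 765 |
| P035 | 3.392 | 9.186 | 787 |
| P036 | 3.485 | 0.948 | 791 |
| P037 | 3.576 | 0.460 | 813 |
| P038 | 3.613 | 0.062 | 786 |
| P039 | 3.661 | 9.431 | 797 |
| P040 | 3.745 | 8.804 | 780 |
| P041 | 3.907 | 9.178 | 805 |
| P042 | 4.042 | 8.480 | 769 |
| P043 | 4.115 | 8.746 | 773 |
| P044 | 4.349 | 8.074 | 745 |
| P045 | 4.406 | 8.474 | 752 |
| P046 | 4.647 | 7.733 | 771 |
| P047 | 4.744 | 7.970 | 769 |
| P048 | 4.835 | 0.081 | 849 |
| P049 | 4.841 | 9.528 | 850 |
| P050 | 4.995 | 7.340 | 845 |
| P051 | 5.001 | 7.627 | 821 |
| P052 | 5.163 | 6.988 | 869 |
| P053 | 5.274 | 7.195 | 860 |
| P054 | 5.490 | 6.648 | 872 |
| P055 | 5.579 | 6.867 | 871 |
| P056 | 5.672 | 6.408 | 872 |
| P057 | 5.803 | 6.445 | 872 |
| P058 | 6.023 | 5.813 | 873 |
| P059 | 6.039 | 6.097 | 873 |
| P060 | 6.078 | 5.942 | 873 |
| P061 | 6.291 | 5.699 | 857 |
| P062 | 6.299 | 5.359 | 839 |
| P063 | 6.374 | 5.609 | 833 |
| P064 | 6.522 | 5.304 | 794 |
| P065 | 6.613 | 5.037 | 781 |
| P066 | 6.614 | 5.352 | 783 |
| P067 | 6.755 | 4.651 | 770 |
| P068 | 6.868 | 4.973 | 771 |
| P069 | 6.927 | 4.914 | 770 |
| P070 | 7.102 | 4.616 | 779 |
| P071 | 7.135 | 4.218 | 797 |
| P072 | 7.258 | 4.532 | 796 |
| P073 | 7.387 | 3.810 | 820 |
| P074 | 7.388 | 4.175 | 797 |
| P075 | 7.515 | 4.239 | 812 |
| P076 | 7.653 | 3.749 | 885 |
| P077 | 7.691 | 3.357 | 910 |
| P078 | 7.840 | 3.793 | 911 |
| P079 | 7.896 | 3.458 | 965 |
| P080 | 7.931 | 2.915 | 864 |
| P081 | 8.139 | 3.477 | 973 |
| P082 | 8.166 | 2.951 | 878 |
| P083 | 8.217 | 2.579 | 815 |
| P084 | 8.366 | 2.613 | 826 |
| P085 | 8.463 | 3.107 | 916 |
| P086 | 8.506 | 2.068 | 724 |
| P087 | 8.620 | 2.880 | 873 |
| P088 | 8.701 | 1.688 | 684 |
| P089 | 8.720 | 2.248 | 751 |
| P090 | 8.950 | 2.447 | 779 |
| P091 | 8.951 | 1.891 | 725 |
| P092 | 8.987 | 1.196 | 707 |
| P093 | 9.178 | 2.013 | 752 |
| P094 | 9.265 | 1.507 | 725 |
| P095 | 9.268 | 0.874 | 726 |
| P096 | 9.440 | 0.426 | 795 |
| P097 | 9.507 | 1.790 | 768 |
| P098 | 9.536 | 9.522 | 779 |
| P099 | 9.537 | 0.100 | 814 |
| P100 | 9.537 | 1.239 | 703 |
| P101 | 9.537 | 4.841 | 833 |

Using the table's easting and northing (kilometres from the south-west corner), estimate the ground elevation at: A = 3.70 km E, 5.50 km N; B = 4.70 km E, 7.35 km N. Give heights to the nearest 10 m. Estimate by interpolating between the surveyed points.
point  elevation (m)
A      810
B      810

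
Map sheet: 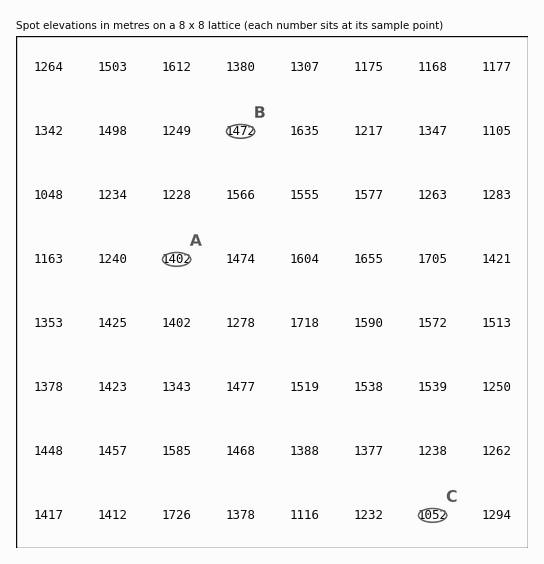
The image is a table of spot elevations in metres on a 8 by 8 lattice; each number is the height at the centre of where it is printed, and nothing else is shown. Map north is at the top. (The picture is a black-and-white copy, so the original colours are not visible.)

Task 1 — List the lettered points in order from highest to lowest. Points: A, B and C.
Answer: B A C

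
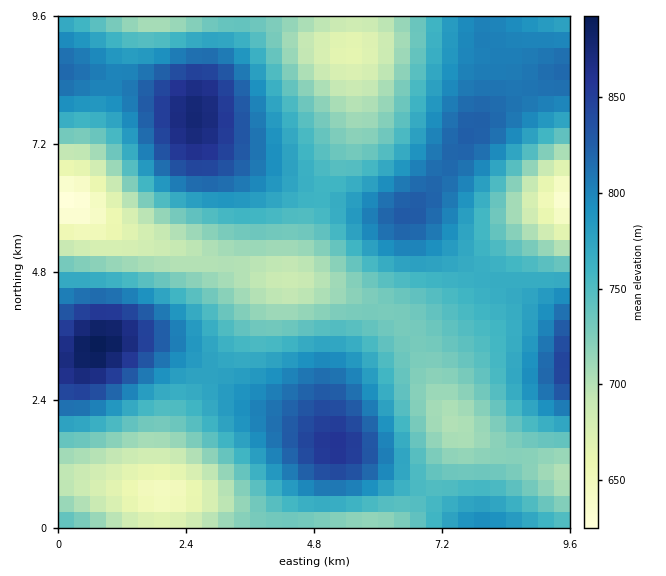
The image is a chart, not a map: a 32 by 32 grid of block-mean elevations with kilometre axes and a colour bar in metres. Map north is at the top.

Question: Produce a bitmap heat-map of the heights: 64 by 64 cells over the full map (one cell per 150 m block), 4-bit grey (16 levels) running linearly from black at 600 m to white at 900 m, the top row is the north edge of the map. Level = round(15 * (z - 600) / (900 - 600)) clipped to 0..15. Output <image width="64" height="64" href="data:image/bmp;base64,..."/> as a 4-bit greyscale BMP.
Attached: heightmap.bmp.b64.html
<image width="64" height="64" href="data:image/bmp;base64,Qk12CAAAAAAAAHYAAAAoAAAAQAAAAEAAAAABAAQAAAAAAAAIAAATCwAAEwsAABAAAAAAAAAAAAAAABEREQAiIiIAMzMzAERERABVVVUAZmZmAHd3dwCIiIgAmZmZAKqqqgC7u7sAzMzMAN3d3QDu7u4A////AHd3ZlVURERERVVmZmZmZmZmZlVVVmZ3iJmaqqqZmYiIdmZlVEQzMzNERVVmZ3d3d3d3ZmZmZ3eImZmqmZmIiHdmVVVEMzMzMzNEVWZnd3iIiIiHd3d3d4iJmZmZmIh3dlVVREMzMiIjM0RVZnd4iJmZmZmIiId4iIiJmZiId3ZmVVREQzMiIiIzRFVmd4iZmqqqqpmYiIiIiIiIiId3ZmVVREQzMzIiIzNEVWd4iZqqu7u7qpmIiHd3d4h3d3ZmVVVEREMzMzMzNEVWZ4iZqru8zMu6qZiHd3d3d3d2ZmVVVVREREMzMzREVWZ3iZqrvMzMzLuqmId3dmZmZmZmZVVVVVVERERERFVWZ3iZqrvMzd3cy7qYh3ZmZmZmZmZmVWZlVVVVREVVVmZ3iJmqu8zd3dzLupiHZmZmZmZmZmZmdmZmZlVVVVZmd4iJmqu8zN3d3Mu6mHdmVVVWZmZmd3d3d3d2ZmZmZmd4iJmqq7zM3d3cy6qYdmVVVVZmZ3d3d4iIiHd3ZmZnd4iJmqq7vMzd3cy7qYh2ZVVVVmZ3eIiImZmZiId3d3d4iJmaqru7zMzMzLqph3ZlVVVmZ3eIiZmqqqmZiId3d4iJmaqqq7vMzMzLupmHZmVVVWZ3eImZqru7uqqZiIiIiImZqqqru7zMzLuqmIdmZVVWZneImaqrzMzLuqmZiIiImZmaqqq7u8zLu6mYd2ZlVmZneImaq7vN3czLuqmZiImZmZmqqqu7u7u6qZh3ZmZmZnd4iZqrzN3d3cy7qpmZmZmZmZmqqru7u6qZiHdmZmZmd3iJmrvM3e7u3cy6qpmZmZmZmZqqqruqqpmId2ZmZmd3iImau83e7u7t3Mu6qZmZmZmZmZqqqqqpmId3ZmZmd3eIiZq7zd7u/u7dzLuqmZmYiIiJmZmqqZmIh3dmZnd3d4iJmqvN3u//7u3cu6qpmYiIiIiImZmZmIh3d2Znd3d4iImaq8zd7v/+7dzLuqmYiIh3eIiIiIiIh3d3Znd3d3iIiZmrvN3u7u7t3Mu6mZiId3d3d3eIiId3d3Znd3d3iIiImaq8zd7u7t3cu6qZiId3ZmZnd3d3d3d3Zmd3d3iIiIiZqrvM3d3d3Mu6qZiId3ZmZmZmZmd3dmZmd3d3iIiIiJmau7zMzMzMu6qZiId2ZmVVVVZmZmZmZmd3d3iIiIiJmZqrq7u7u7uqmZiHd2ZlVVVVVVVmZmZnd3d3iIiIiImZmaqqqqqqqZmIh3dmZlVVVVVVVVZmZnd3d3iIiIiIiZmZmZmZmZmIiHd3ZmZlVVVUREVVVmZnd3eIiIiIiIiIiZmZiIiIh3d3ZmZmVVVVVURERVVWZnd4iIiIiIiIiIiIiIh3d3ZmZmZlVVVVVVVVVVVVVWZneIiJmZmYiIiIiIiHd2ZmVVVVVVVVVVVVVVVVVVVWZneImZmZmZmYiIiId3d2VVVEREREREVVVVVVVVVVVWZneImZqqqpmZiIiHd3ZmVERENERERERVVVZmZmZmZmZ3eImaqqqqqZmIiHd2ZVVDMzMzM0RERVVWZmZmZmZmZ3eImaq7u7qqmZiHdmZVREIiIiMzREVVVmZnd3d3d3d3eImaq7u7u6qZmId2ZVRDMiIiIzNEVWZmd3d4iIh3d3eIiZqru7u7uqmYh2ZVQzMhESIjNEVWZ3eIiIiIiIiIiIiZmqu7u7u6qZiHZlRDMiEREiNEVmd4iJmZmZmZiIiIiJmaq7u7u7uqmIdmVEMiEREiM0VmeImZqqqqqZmZiIiIiZmqu7u7u6qZh3ZUQyISEiI0VWeJmqqruqqqqZmYiIiImZqqu7u7qqmIdlVDMiIiI0RWeJmru7u7u6qqmZiIiIiImaqru7u6qZh3ZUQzIzMzRWeJmrvMzMy7uqqZmIiIeIiJmaq7u7uqmYd2VEMzM0RVZ4mrvMzczMu7qpmYiHd3d4iJmqu7u7qpmHdlVERERVZ4mqvM3d3czLuqmZiId3d3d4iZqru7u6qZh3ZVVVVWZ3iavM3d3d3Mu6qZmId3dmZ3eImqu7u7uqmYh2ZmZmZ3iZq8zd7t3cy7qpmIh3dmZmd4iZqru7u7qpmId2d3d3iJq7zd7u7dzLuqmYh3dmZmZneImqu7u7u6qZmIeIiIiJmrvN3u7t3Mu6qZiHdmZmZmZ4iZq7u7u7qqmZmJmIiZmqvM3e7u3cy7qZiHd2ZlVWZneJmqu7u7u6qqmZmZmZmqq8zd7u7dzLqpmId2ZlVVVmd4iaq7u7u7uqqqqqqqqqq7zN3u7t3MuqmId2ZlVVVVZniJmqu7u7u6qqqqqqqqqrvM3d7t3cy6mYd2ZlVVVVVmd4maqru7u7u7u7u7qqqqu7zN3d3cy7qYh3ZlVUREVVZ3iZqqqqqqqru7u7u6qqqru8zN3czLqph3ZlVERERFVmeImaqqqqqqu7u7u7qqqqqru8zMzLqpiHZlVERERERVZ4iZqqqqqqqru7u7qqqpmqqru7u7qpmHdlVERDMzRFVneJmqqqqqqqu7u6qqmZmZmZqqqqqpmIdmVURDMzNEVWd4maqqqqqqqqu6qqmZiIiIiJmZmZmId2ZVREMzM0RFZniJmqqqqqqqqqqZmYiHd3d3iIiIiId3ZlVEREM0RFVmeImaqqqqqqqqqZiId3ZmZmZnd3d3d3ZmVVVEREREVWZ4iZqqqqqqqZmYiHd2ZVVVVVVmZnd3dmZmVVVVVVVWZ3iJmqqqqqmZmY"/>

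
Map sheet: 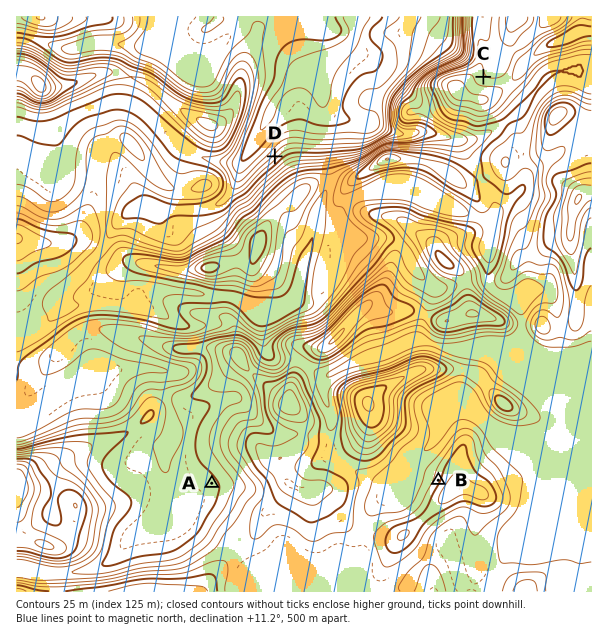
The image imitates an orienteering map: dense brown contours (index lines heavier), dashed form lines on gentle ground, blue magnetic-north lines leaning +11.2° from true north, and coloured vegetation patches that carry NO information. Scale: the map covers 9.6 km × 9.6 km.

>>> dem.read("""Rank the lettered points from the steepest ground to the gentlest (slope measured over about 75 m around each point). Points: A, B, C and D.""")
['D', 'B', 'C', 'A']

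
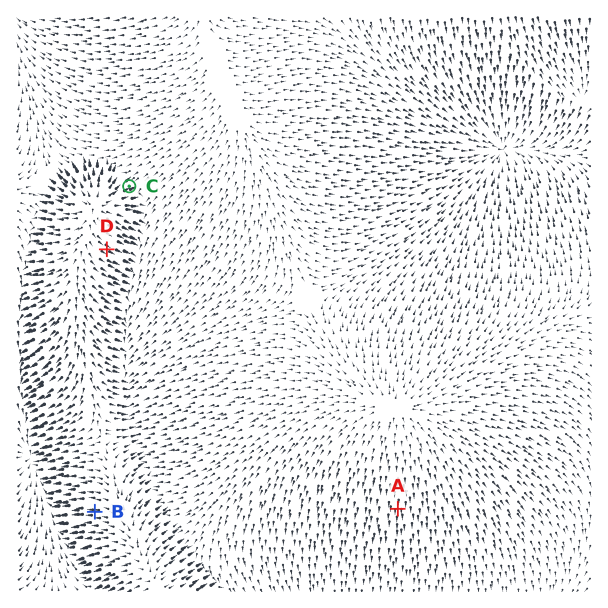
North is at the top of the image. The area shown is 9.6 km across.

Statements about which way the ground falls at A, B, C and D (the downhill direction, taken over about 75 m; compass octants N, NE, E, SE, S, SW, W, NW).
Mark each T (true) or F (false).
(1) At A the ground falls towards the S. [T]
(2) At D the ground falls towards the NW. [F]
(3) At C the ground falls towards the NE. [T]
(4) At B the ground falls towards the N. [F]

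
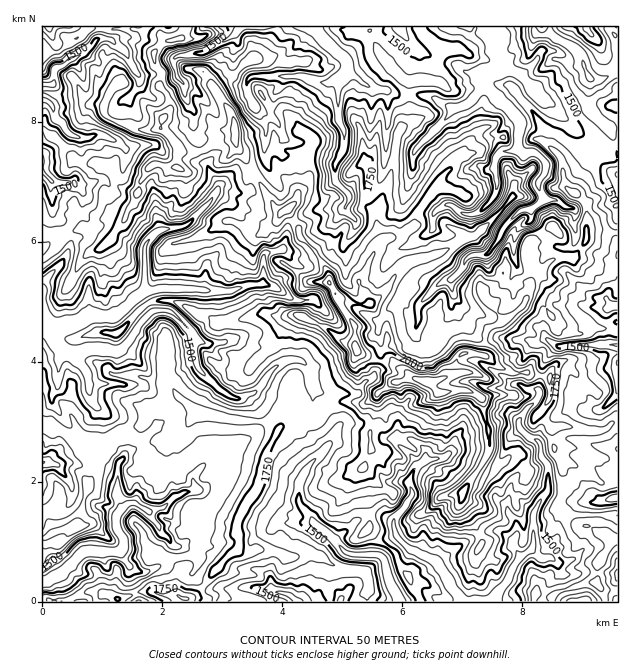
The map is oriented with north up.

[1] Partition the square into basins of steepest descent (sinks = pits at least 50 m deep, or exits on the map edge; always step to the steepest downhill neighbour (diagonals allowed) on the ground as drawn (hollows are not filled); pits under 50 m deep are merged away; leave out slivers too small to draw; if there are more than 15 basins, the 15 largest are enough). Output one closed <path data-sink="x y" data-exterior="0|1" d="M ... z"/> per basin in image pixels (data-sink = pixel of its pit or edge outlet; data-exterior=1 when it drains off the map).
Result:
<path data-sink="493 28" data-exterior="0" d="M550 26l-131 0 1 5 10 10 14 8-6 14-3 16-2 3-23 0-2 3-2 11 5 25-8 5-5 7-5 33-12 33-1 14-3 1-11-13 2-36-3-3-15 12 0 9-4 6-9 8-6-1-6 2-12 0-6-2-8 0-11 14 10 18 2 9 16 16 8 12 4 9 2 11 14 25 10 14 2 24 3 5 17 7 15 2 22 16 11 4 10 0 20-6 2-3 0-10 3-6 5-4 18 3 4-25 20-11 18-14 8-27 7-4 12-15 9-3 14 0 11-14 1-39-12-11 14-28 10-10 6-1 5-6 3-15-24-27 2-28-11-26-8-6-18-10-3-2z"/><path data-sink="43 324" data-exterior="1" d="M235 138l-21 6-15 8-20-2-2 4-1 13-7 1-11-4-6 2-6 6-6 12-4 14-7 10-5 12-17 22-22-14-14 4-6 4-6-3-17 1 1 191 15 3 24 16 6-2 16 1 17-11 21-7 4-5 1-9 4-4 22-11 5 0 22 18 12 0 24 6 32 2 10 8 6-5 30-5 15-14 8-4 10-1 17 3 28-21 20-5-21-16-15-2-19-9-3-27-10-14-14-25-2-11-4-9-8-12-16-16-2-9-10-18-8 2-13-16-21-37-9-11z"/><path data-sink="461 601" data-exterior="1" d="M473 353l-9 0-5 4-3 6 0 10-2 3-20 6-27-4-12 4-17 11-3 22-5 12 2 21-10 21 0 9 7 30-1 23 28 22 4 14 8 9 13 26 130 0 1-5 7-5 28-10 10 0 0-15 11-17 2-10-5-6-18-8-10-2-19-16 0-6 4-9 2-18-3-15-6-9-3-22-12-14 2-6 8-13-1-18-22-6-16 0-15-7-8-7z"/><path data-sink="43 582" data-exterior="1" d="M178 396l-5 0-22 11-4 4-1 9-4 5-21 7-17 11-16-1-4 2 2 10 7 11 0 10-6 8 0 9-9 33-2 2-21 5-13 6 1 64 55 0 6-8 17 5 18-7 16 0 5 2 13 0 11 5 6 0 14-13 18-24 15-12 3-7-3-9 0-11 9-19 14-20 4-27 14-28-10-7-32-2-24-6-12 0z"/><path data-sink="314 27" data-exterior="1" d="M371 26l-184 0-6 12-15 3-7 5-5 6 0 11 9 11 10 0 12-4 12 0 5 1 8 8 2 6 20 30 5 33 9 11 21 37 13 16 9-3 10-13 8 0 6 2 12 0 6-2 6 1 9-8 4-6 0-9 15-12 3 3-2 36 13 13 2-15 12-33 5-33 13-13-5-24 4-14-10-5-19-22-11-18-1-6z"/><path data-sink="398 601" data-exterior="1" d="M376 396l-12 8-17-3-15 3-18 16-30 5-6 5-14 27-4 27-22 35-1 15 3 9-3 6 5 3 9 0 5-2 18 1 10 6 12 0 6-3 17 2 15 10 9 3 21 1 5 9-1 23 51 0 1-2-12-24-10-15-2-8-28-22 1-23-7-30 0-9 10-21-2-21 6-19z"/><path data-sink="617 363" data-exterior="1" d="M532 298l-5 0-3 8-18 14-20 11-3 24 13 10 15 7 16 0 22 6 1 18-8 13-2 6 11 13 20-2 16 5 18-1 6-6 7-3 0-90-22-3-18 6-21-11-11-16-7-7z"/><path data-sink="53 84" data-exterior="0" d="M98 26l-9 0-9 10-7 4-14 12-17 2 0 37 13 4 25-1 8 8 15 4 8-16 7-7 4 0 9 11 32 25 7-10 0-9-11-15 3-12-8-10 0-11 12-12-6-5-24-6-29 0z"/><path data-sink="43 100" data-exterior="1" d="M47 92l-5 1 0 36 13 8 21 24 9 3 13 0 11 4 13 20 15 4 9-20 9-8 14 4 8-2 1-18-2-6-15-14-24 2-28-12-5-6-1-6-15-4-8-8-25 1z"/><path data-sink="43 162" data-exterior="1" d="M43 130l-1 102 17 1 6 3 6-4 14-4 22 14 17-22 14-27-16-5-13-20-11-4-13 0-9-3-21-24z"/><path data-sink="617 498" data-exterior="1" d="M617 422l-6 2-10 7-14 0-16-5-15 0-4 3 3 22 6 9 3 15-2 18-4 9 0 6 19 16 10 2 18 8 6 6 7-2z"/><path data-sink="298 601" data-exterior="1" d="M265 550l-9 0-5 2-9 0-4-2-3 1-23 23-8 12-18 15 144 0-2-24 4-12-7-7-12-4-29 3-10-6z"/><path data-sink="617 306" data-exterior="1" d="M568 257l-17 3-9 13-10 6-6 18 13 3 18 23 21 11 18-6 21 2 1-63-16-1-19-8z"/><path data-sink="43 462" data-exterior="1" d="M46 425l-4 1 1 112 12-6 21-5 2-2 9-33 0-9 6-8 0-10-7-11-2-9-11-5-12-10z"/><path data-sink="400 27" data-exterior="1" d="M418 26l-45 0-4 5 12 24 19 22 7 5 26 0 11-33-14-8-10-10z"/>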